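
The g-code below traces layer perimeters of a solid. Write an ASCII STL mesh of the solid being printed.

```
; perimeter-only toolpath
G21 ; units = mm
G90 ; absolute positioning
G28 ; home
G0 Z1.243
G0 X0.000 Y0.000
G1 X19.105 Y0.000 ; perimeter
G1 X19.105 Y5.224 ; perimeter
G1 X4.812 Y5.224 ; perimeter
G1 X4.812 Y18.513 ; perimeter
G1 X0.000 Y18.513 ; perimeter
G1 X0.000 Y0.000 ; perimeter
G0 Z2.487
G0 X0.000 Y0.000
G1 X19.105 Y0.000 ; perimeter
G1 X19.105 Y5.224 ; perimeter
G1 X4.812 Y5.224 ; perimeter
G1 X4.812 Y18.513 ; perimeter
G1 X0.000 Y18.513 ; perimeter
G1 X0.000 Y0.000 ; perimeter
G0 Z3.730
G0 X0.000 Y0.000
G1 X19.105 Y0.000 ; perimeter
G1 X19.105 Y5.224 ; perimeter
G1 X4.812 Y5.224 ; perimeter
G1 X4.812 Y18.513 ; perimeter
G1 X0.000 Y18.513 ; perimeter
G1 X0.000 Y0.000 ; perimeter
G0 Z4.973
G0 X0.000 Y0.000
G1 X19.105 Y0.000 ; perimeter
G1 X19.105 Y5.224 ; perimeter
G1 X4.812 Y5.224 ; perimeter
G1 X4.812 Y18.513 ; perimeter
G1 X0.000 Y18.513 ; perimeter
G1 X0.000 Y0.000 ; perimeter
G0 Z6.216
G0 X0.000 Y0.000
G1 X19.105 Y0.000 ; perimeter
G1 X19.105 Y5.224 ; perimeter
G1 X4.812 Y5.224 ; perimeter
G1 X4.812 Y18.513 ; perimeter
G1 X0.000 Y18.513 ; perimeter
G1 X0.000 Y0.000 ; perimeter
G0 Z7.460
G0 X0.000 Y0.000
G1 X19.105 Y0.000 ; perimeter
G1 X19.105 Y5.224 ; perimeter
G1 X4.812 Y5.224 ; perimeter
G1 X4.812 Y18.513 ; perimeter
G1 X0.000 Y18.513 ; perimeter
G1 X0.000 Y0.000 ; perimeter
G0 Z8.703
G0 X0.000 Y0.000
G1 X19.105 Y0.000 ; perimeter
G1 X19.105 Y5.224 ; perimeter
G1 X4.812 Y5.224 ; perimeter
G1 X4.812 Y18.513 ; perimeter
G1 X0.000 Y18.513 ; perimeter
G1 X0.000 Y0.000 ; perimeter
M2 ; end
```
solid part
  facet normal 0.0000 0.0000 -1.0000
    outer loop
      vertex 19.105 5.224 0.000
      vertex 19.105 0.000 0.000
      vertex 0.000 0.000 0.000
    endloop
  endfacet
  facet normal 0.0000 0.0000 -1.0000
    outer loop
      vertex 4.812 5.224 0.000
      vertex 19.105 5.224 0.000
      vertex 0.000 0.000 0.000
    endloop
  endfacet
  facet normal 0.0000 0.0000 -1.0000
    outer loop
      vertex 4.812 18.513 0.000
      vertex 4.812 5.224 0.000
      vertex 0.000 0.000 0.000
    endloop
  endfacet
  facet normal 0.0000 0.0000 -1.0000
    outer loop
      vertex 0.000 18.513 0.000
      vertex 4.812 18.513 0.000
      vertex 0.000 0.000 0.000
    endloop
  endfacet
  facet normal 0.0000 0.0000 1.0000
    outer loop
      vertex 0.000 0.000 8.703
      vertex 19.105 0.000 8.703
      vertex 19.105 5.224 8.703
    endloop
  endfacet
  facet normal 0.0000 0.0000 1.0000
    outer loop
      vertex 0.000 0.000 8.703
      vertex 19.105 5.224 8.703
      vertex 4.812 5.224 8.703
    endloop
  endfacet
  facet normal 0.0000 0.0000 1.0000
    outer loop
      vertex 0.000 0.000 8.703
      vertex 4.812 5.224 8.703
      vertex 4.812 18.513 8.703
    endloop
  endfacet
  facet normal 0.0000 0.0000 1.0000
    outer loop
      vertex 0.000 0.000 8.703
      vertex 4.812 18.513 8.703
      vertex 0.000 18.513 8.703
    endloop
  endfacet
  facet normal 0.0000 -1.0000 0.0000
    outer loop
      vertex 0.000 0.000 0.000
      vertex 19.105 0.000 0.000
      vertex 19.105 0.000 8.703
    endloop
  endfacet
  facet normal 0.0000 -1.0000 0.0000
    outer loop
      vertex 0.000 0.000 0.000
      vertex 19.105 0.000 8.703
      vertex 0.000 0.000 8.703
    endloop
  endfacet
  facet normal 1.0000 0.0000 0.0000
    outer loop
      vertex 19.105 0.000 0.000
      vertex 19.105 5.224 0.000
      vertex 19.105 5.224 8.703
    endloop
  endfacet
  facet normal 1.0000 0.0000 0.0000
    outer loop
      vertex 19.105 0.000 0.000
      vertex 19.105 5.224 8.703
      vertex 19.105 0.000 8.703
    endloop
  endfacet
  facet normal 0.0000 1.0000 0.0000
    outer loop
      vertex 19.105 5.224 0.000
      vertex 4.812 5.224 0.000
      vertex 4.812 5.224 8.703
    endloop
  endfacet
  facet normal 0.0000 1.0000 0.0000
    outer loop
      vertex 19.105 5.224 0.000
      vertex 4.812 5.224 8.703
      vertex 19.105 5.224 8.703
    endloop
  endfacet
  facet normal 1.0000 0.0000 0.0000
    outer loop
      vertex 4.812 5.224 0.000
      vertex 4.812 18.513 0.000
      vertex 4.812 18.513 8.703
    endloop
  endfacet
  facet normal 1.0000 0.0000 0.0000
    outer loop
      vertex 4.812 5.224 0.000
      vertex 4.812 18.513 8.703
      vertex 4.812 5.224 8.703
    endloop
  endfacet
  facet normal 0.0000 1.0000 0.0000
    outer loop
      vertex 4.812 18.513 0.000
      vertex 0.000 18.513 0.000
      vertex 0.000 18.513 8.703
    endloop
  endfacet
  facet normal 0.0000 1.0000 0.0000
    outer loop
      vertex 4.812 18.513 0.000
      vertex 0.000 18.513 8.703
      vertex 4.812 18.513 8.703
    endloop
  endfacet
  facet normal -1.0000 0.0000 0.0000
    outer loop
      vertex 0.000 18.513 0.000
      vertex 0.000 0.000 0.000
      vertex 0.000 0.000 8.703
    endloop
  endfacet
  facet normal -1.0000 0.0000 0.0000
    outer loop
      vertex 0.000 18.513 0.000
      vertex 0.000 0.000 8.703
      vertex 0.000 18.513 8.703
    endloop
  endfacet
endsolid part

The G0 Z moves step by Δz≈1.243 mm. Every layer's G1 loop is the same polygon, so the solid is a straight extrusion of it from z=0 to z≈8.7. Closing with flat bottom and top caps and triangulating gives 20 facets — an L-shaped prism: outer 19.1 × 18.5 mm, arm thicknesses ≈ 5.22 mm (horizontal) and 4.81 mm (vertical), extruded 8.7 mm in z.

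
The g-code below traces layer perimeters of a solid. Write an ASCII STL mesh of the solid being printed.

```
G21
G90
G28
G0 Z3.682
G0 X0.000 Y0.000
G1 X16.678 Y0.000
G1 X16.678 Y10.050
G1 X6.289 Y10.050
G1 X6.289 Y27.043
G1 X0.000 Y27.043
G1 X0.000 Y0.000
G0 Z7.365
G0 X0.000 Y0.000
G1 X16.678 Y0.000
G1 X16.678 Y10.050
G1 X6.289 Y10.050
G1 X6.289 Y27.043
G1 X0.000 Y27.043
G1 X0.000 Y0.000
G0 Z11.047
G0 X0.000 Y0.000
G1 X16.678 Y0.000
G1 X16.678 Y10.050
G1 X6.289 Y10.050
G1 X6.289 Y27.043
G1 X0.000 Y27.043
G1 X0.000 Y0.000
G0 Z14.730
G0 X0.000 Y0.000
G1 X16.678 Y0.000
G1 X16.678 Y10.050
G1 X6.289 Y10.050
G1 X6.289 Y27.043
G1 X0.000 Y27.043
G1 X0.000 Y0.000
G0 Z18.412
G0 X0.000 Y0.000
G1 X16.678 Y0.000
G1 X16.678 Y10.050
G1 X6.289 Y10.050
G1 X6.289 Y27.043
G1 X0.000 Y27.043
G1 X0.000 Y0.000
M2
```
solid part
  facet normal 0.0000 0.0000 -1.0000
    outer loop
      vertex 16.678 10.050 0.000
      vertex 16.678 0.000 0.000
      vertex 0.000 0.000 0.000
    endloop
  endfacet
  facet normal 0.0000 0.0000 -1.0000
    outer loop
      vertex 6.289 10.050 0.000
      vertex 16.678 10.050 0.000
      vertex 0.000 0.000 0.000
    endloop
  endfacet
  facet normal 0.0000 0.0000 -1.0000
    outer loop
      vertex 6.289 27.043 0.000
      vertex 6.289 10.050 0.000
      vertex 0.000 0.000 0.000
    endloop
  endfacet
  facet normal 0.0000 0.0000 -1.0000
    outer loop
      vertex 0.000 27.043 0.000
      vertex 6.289 27.043 0.000
      vertex 0.000 0.000 0.000
    endloop
  endfacet
  facet normal 0.0000 0.0000 1.0000
    outer loop
      vertex 0.000 0.000 18.412
      vertex 16.678 0.000 18.412
      vertex 16.678 10.050 18.412
    endloop
  endfacet
  facet normal 0.0000 0.0000 1.0000
    outer loop
      vertex 0.000 0.000 18.412
      vertex 16.678 10.050 18.412
      vertex 6.289 10.050 18.412
    endloop
  endfacet
  facet normal 0.0000 0.0000 1.0000
    outer loop
      vertex 0.000 0.000 18.412
      vertex 6.289 10.050 18.412
      vertex 6.289 27.043 18.412
    endloop
  endfacet
  facet normal 0.0000 0.0000 1.0000
    outer loop
      vertex 0.000 0.000 18.412
      vertex 6.289 27.043 18.412
      vertex 0.000 27.043 18.412
    endloop
  endfacet
  facet normal 0.0000 -1.0000 0.0000
    outer loop
      vertex 0.000 0.000 0.000
      vertex 16.678 0.000 0.000
      vertex 16.678 0.000 18.412
    endloop
  endfacet
  facet normal 0.0000 -1.0000 0.0000
    outer loop
      vertex 0.000 0.000 0.000
      vertex 16.678 0.000 18.412
      vertex 0.000 0.000 18.412
    endloop
  endfacet
  facet normal 1.0000 0.0000 0.0000
    outer loop
      vertex 16.678 0.000 0.000
      vertex 16.678 10.050 0.000
      vertex 16.678 10.050 18.412
    endloop
  endfacet
  facet normal 1.0000 0.0000 0.0000
    outer loop
      vertex 16.678 0.000 0.000
      vertex 16.678 10.050 18.412
      vertex 16.678 0.000 18.412
    endloop
  endfacet
  facet normal 0.0000 1.0000 0.0000
    outer loop
      vertex 16.678 10.050 0.000
      vertex 6.289 10.050 0.000
      vertex 6.289 10.050 18.412
    endloop
  endfacet
  facet normal 0.0000 1.0000 0.0000
    outer loop
      vertex 16.678 10.050 0.000
      vertex 6.289 10.050 18.412
      vertex 16.678 10.050 18.412
    endloop
  endfacet
  facet normal 1.0000 0.0000 0.0000
    outer loop
      vertex 6.289 10.050 0.000
      vertex 6.289 27.043 0.000
      vertex 6.289 27.043 18.412
    endloop
  endfacet
  facet normal 1.0000 0.0000 0.0000
    outer loop
      vertex 6.289 10.050 0.000
      vertex 6.289 27.043 18.412
      vertex 6.289 10.050 18.412
    endloop
  endfacet
  facet normal 0.0000 1.0000 0.0000
    outer loop
      vertex 6.289 27.043 0.000
      vertex 0.000 27.043 0.000
      vertex 0.000 27.043 18.412
    endloop
  endfacet
  facet normal 0.0000 1.0000 0.0000
    outer loop
      vertex 6.289 27.043 0.000
      vertex 0.000 27.043 18.412
      vertex 6.289 27.043 18.412
    endloop
  endfacet
  facet normal -1.0000 0.0000 0.0000
    outer loop
      vertex 0.000 27.043 0.000
      vertex 0.000 0.000 0.000
      vertex 0.000 0.000 18.412
    endloop
  endfacet
  facet normal -1.0000 0.0000 0.0000
    outer loop
      vertex 0.000 27.043 0.000
      vertex 0.000 0.000 18.412
      vertex 0.000 27.043 18.412
    endloop
  endfacet
endsolid part

The G0 Z moves step by Δz≈3.682 mm. Every layer's G1 loop is the same polygon, so the solid is a straight extrusion of it from z=0 to z≈18.4. Closing with flat bottom and top caps and triangulating gives 20 facets — an L-shaped prism: outer 16.7 × 27 mm, arm thicknesses ≈ 10.1 mm (horizontal) and 6.29 mm (vertical), extruded 18.4 mm in z.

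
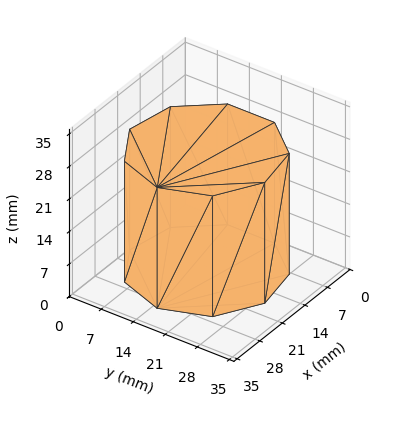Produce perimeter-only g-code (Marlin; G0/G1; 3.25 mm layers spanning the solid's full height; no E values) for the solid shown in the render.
Reading the render: the shape is a regular 9-sided prism (a cylinder approximated with 9 flat sides), circumscribed radius ≈ 15 mm, height ≈ 26 mm (dimensions read to the nearest mm from the axis ticks). For the g-code, the solid's height is divided into equal slices at the stated Δz and each level perimeter traced with G1 moves after a G0 lift.

; perimeter-only toolpath
G21 ; units = mm
G90 ; absolute positioning
G28 ; home
; layer 1
G0 Z3.25
G0 X30.00 Y15.00
G1 X26.49 Y24.64
G1 X17.60 Y29.77
G1 X7.50 Y27.99
G1 X0.90 Y20.13
G1 X0.90 Y9.87
G1 X7.50 Y2.01
G1 X17.60 Y0.23
G1 X26.49 Y5.36
G1 X30.00 Y15.00
; layer 2
G0 Z6.50
G0 X30.00 Y15.00
G1 X26.49 Y24.64
G1 X17.60 Y29.77
G1 X7.50 Y27.99
G1 X0.90 Y20.13
G1 X0.90 Y9.87
G1 X7.50 Y2.01
G1 X17.60 Y0.23
G1 X26.49 Y5.36
G1 X30.00 Y15.00
; layer 3
G0 Z9.75
G0 X30.00 Y15.00
G1 X26.49 Y24.64
G1 X17.60 Y29.77
G1 X7.50 Y27.99
G1 X0.90 Y20.13
G1 X0.90 Y9.87
G1 X7.50 Y2.01
G1 X17.60 Y0.23
G1 X26.49 Y5.36
G1 X30.00 Y15.00
; layer 4
G0 Z13.00
G0 X30.00 Y15.00
G1 X26.49 Y24.64
G1 X17.60 Y29.77
G1 X7.50 Y27.99
G1 X0.90 Y20.13
G1 X0.90 Y9.87
G1 X7.50 Y2.01
G1 X17.60 Y0.23
G1 X26.49 Y5.36
G1 X30.00 Y15.00
; layer 5
G0 Z16.25
G0 X30.00 Y15.00
G1 X26.49 Y24.64
G1 X17.60 Y29.77
G1 X7.50 Y27.99
G1 X0.90 Y20.13
G1 X0.90 Y9.87
G1 X7.50 Y2.01
G1 X17.60 Y0.23
G1 X26.49 Y5.36
G1 X30.00 Y15.00
; layer 6
G0 Z19.50
G0 X30.00 Y15.00
G1 X26.49 Y24.64
G1 X17.60 Y29.77
G1 X7.50 Y27.99
G1 X0.90 Y20.13
G1 X0.90 Y9.87
G1 X7.50 Y2.01
G1 X17.60 Y0.23
G1 X26.49 Y5.36
G1 X30.00 Y15.00
; layer 7
G0 Z22.75
G0 X30.00 Y15.00
G1 X26.49 Y24.64
G1 X17.60 Y29.77
G1 X7.50 Y27.99
G1 X0.90 Y20.13
G1 X0.90 Y9.87
G1 X7.50 Y2.01
G1 X17.60 Y0.23
G1 X26.49 Y5.36
G1 X30.00 Y15.00
; layer 8
G0 Z26.00
G0 X30.00 Y15.00
G1 X26.49 Y24.64
G1 X17.60 Y29.77
G1 X7.50 Y27.99
G1 X0.90 Y20.13
G1 X0.90 Y9.87
G1 X7.50 Y2.01
G1 X17.60 Y0.23
G1 X26.49 Y5.36
G1 X30.00 Y15.00
M2 ; end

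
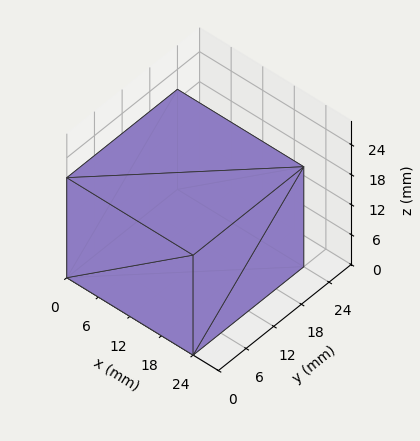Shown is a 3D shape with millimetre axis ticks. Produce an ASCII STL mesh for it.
Reading the render: the shape is a rectangular box, roughly 24 × 24 mm footprint and 20 mm tall (dimensions read to the nearest mm from the axis ticks). For the STL, each face is triangulated and given an outward normal.

solid part
  facet normal 0.0000 0.0000 -1.0000
    outer loop
      vertex 24.0 24.0 0.0
      vertex 24.0 0.0 0.0
      vertex 0.0 0.0 0.0
    endloop
  endfacet
  facet normal 0.0000 0.0000 -1.0000
    outer loop
      vertex 0.0 24.0 0.0
      vertex 24.0 24.0 0.0
      vertex 0.0 0.0 0.0
    endloop
  endfacet
  facet normal 0.0000 0.0000 1.0000
    outer loop
      vertex 0.0 0.0 20.0
      vertex 24.0 0.0 20.0
      vertex 24.0 24.0 20.0
    endloop
  endfacet
  facet normal 0.0000 0.0000 1.0000
    outer loop
      vertex 0.0 0.0 20.0
      vertex 24.0 24.0 20.0
      vertex 0.0 24.0 20.0
    endloop
  endfacet
  facet normal 0.0000 -1.0000 0.0000
    outer loop
      vertex 0.0 0.0 0.0
      vertex 24.0 0.0 0.0
      vertex 24.0 0.0 20.0
    endloop
  endfacet
  facet normal 0.0000 -1.0000 0.0000
    outer loop
      vertex 0.0 0.0 0.0
      vertex 24.0 0.0 20.0
      vertex 0.0 0.0 20.0
    endloop
  endfacet
  facet normal 0.0000 1.0000 0.0000
    outer loop
      vertex 24.0 24.0 20.0
      vertex 24.0 24.0 0.0
      vertex 0.0 24.0 0.0
    endloop
  endfacet
  facet normal 0.0000 1.0000 0.0000
    outer loop
      vertex 0.0 24.0 20.0
      vertex 24.0 24.0 20.0
      vertex 0.0 24.0 0.0
    endloop
  endfacet
  facet normal -1.0000 0.0000 0.0000
    outer loop
      vertex 0.0 24.0 20.0
      vertex 0.0 24.0 0.0
      vertex 0.0 0.0 0.0
    endloop
  endfacet
  facet normal -1.0000 0.0000 0.0000
    outer loop
      vertex 0.0 0.0 20.0
      vertex 0.0 24.0 20.0
      vertex 0.0 0.0 0.0
    endloop
  endfacet
  facet normal 1.0000 0.0000 0.0000
    outer loop
      vertex 24.0 0.0 0.0
      vertex 24.0 24.0 0.0
      vertex 24.0 24.0 20.0
    endloop
  endfacet
  facet normal 1.0000 0.0000 0.0000
    outer loop
      vertex 24.0 0.0 0.0
      vertex 24.0 24.0 20.0
      vertex 24.0 0.0 20.0
    endloop
  endfacet
endsolid part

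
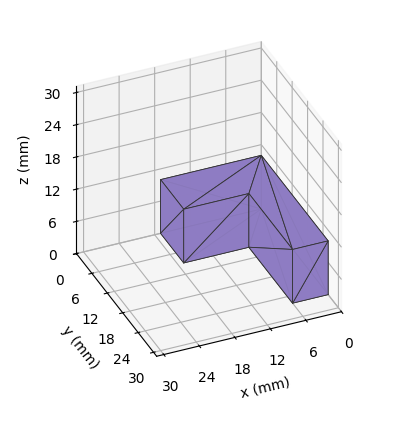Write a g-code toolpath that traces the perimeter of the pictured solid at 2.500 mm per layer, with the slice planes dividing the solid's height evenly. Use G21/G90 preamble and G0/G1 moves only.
Reading the render: the shape is an L-shaped prism: outer 17 × 26 mm, arm thicknesses ≈ 9 mm (horizontal) and 6 mm (vertical), extruded 10 mm in z (dimensions read to the nearest mm from the axis ticks). For the g-code, the solid's height is divided into equal slices at the stated Δz and each level perimeter traced with G1 moves after a G0 lift.

; perimeter-only toolpath
G21 ; units = mm
G90 ; absolute positioning
G28 ; home
; layer 1
G0 Z2.500
G0 X0.000 Y0.000
G1 X17.000 Y0.000
G1 X17.000 Y9.000
G1 X6.000 Y9.000
G1 X6.000 Y26.000
G1 X0.000 Y26.000
G1 X0.000 Y0.000
; layer 2
G0 Z5.000
G0 X0.000 Y0.000
G1 X17.000 Y0.000
G1 X17.000 Y9.000
G1 X6.000 Y9.000
G1 X6.000 Y26.000
G1 X0.000 Y26.000
G1 X0.000 Y0.000
; layer 3
G0 Z7.500
G0 X0.000 Y0.000
G1 X17.000 Y0.000
G1 X17.000 Y9.000
G1 X6.000 Y9.000
G1 X6.000 Y26.000
G1 X0.000 Y26.000
G1 X0.000 Y0.000
; layer 4
G0 Z10.000
G0 X0.000 Y0.000
G1 X17.000 Y0.000
G1 X17.000 Y9.000
G1 X6.000 Y9.000
G1 X6.000 Y26.000
G1 X0.000 Y26.000
G1 X0.000 Y0.000
M2 ; end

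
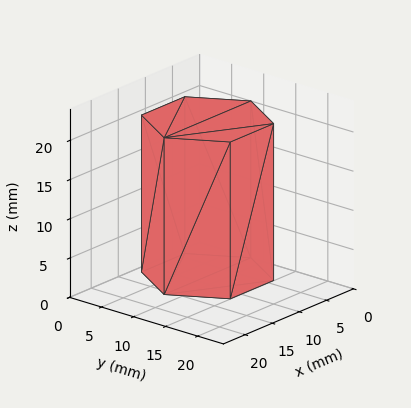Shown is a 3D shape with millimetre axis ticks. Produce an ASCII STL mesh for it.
Reading the render: the shape is a regular 6-sided prism (a cylinder approximated with 6 flat sides), circumscribed radius ≈ 8 mm, height ≈ 20 mm (dimensions read to the nearest mm from the axis ticks). For the STL, each face is triangulated and given an outward normal.

solid part
  facet normal 0.0000 0.0000 -1.0000
    outer loop
      vertex 4.000 14.928 0.000
      vertex 12.000 14.928 0.000
      vertex 16.000 8.000 0.000
    endloop
  endfacet
  facet normal 0.0000 0.0000 -1.0000
    outer loop
      vertex 0.000 8.000 0.000
      vertex 4.000 14.928 0.000
      vertex 16.000 8.000 0.000
    endloop
  endfacet
  facet normal 0.0000 0.0000 -1.0000
    outer loop
      vertex 4.000 1.072 0.000
      vertex 0.000 8.000 0.000
      vertex 16.000 8.000 0.000
    endloop
  endfacet
  facet normal 0.0000 0.0000 -1.0000
    outer loop
      vertex 12.000 1.072 0.000
      vertex 4.000 1.072 0.000
      vertex 16.000 8.000 0.000
    endloop
  endfacet
  facet normal 0.0000 0.0000 1.0000
    outer loop
      vertex 16.000 8.000 20.000
      vertex 12.000 14.928 20.000
      vertex 4.000 14.928 20.000
    endloop
  endfacet
  facet normal 0.0000 0.0000 1.0000
    outer loop
      vertex 16.000 8.000 20.000
      vertex 4.000 14.928 20.000
      vertex 0.000 8.000 20.000
    endloop
  endfacet
  facet normal 0.0000 0.0000 1.0000
    outer loop
      vertex 16.000 8.000 20.000
      vertex 0.000 8.000 20.000
      vertex 4.000 1.072 20.000
    endloop
  endfacet
  facet normal 0.0000 0.0000 1.0000
    outer loop
      vertex 16.000 8.000 20.000
      vertex 4.000 1.072 20.000
      vertex 12.000 1.072 20.000
    endloop
  endfacet
  facet normal 0.8660 0.5000 0.0000
    outer loop
      vertex 16.000 8.000 0.000
      vertex 12.000 14.928 0.000
      vertex 12.000 14.928 20.000
    endloop
  endfacet
  facet normal 0.8660 0.5000 0.0000
    outer loop
      vertex 16.000 8.000 0.000
      vertex 12.000 14.928 20.000
      vertex 16.000 8.000 20.000
    endloop
  endfacet
  facet normal 0.0000 1.0000 0.0000
    outer loop
      vertex 12.000 14.928 0.000
      vertex 4.000 14.928 0.000
      vertex 4.000 14.928 20.000
    endloop
  endfacet
  facet normal 0.0000 1.0000 0.0000
    outer loop
      vertex 12.000 14.928 0.000
      vertex 4.000 14.928 20.000
      vertex 12.000 14.928 20.000
    endloop
  endfacet
  facet normal -0.8660 0.5000 0.0000
    outer loop
      vertex 4.000 14.928 0.000
      vertex 0.000 8.000 0.000
      vertex 0.000 8.000 20.000
    endloop
  endfacet
  facet normal -0.8660 0.5000 0.0000
    outer loop
      vertex 4.000 14.928 0.000
      vertex 0.000 8.000 20.000
      vertex 4.000 14.928 20.000
    endloop
  endfacet
  facet normal -0.8660 -0.5000 0.0000
    outer loop
      vertex 0.000 8.000 0.000
      vertex 4.000 1.072 0.000
      vertex 4.000 1.072 20.000
    endloop
  endfacet
  facet normal -0.8660 -0.5000 0.0000
    outer loop
      vertex 0.000 8.000 0.000
      vertex 4.000 1.072 20.000
      vertex 0.000 8.000 20.000
    endloop
  endfacet
  facet normal 0.0000 -1.0000 0.0000
    outer loop
      vertex 4.000 1.072 0.000
      vertex 12.000 1.072 0.000
      vertex 12.000 1.072 20.000
    endloop
  endfacet
  facet normal 0.0000 -1.0000 0.0000
    outer loop
      vertex 4.000 1.072 0.000
      vertex 12.000 1.072 20.000
      vertex 4.000 1.072 20.000
    endloop
  endfacet
  facet normal 0.8660 -0.5000 0.0000
    outer loop
      vertex 12.000 1.072 0.000
      vertex 16.000 8.000 0.000
      vertex 16.000 8.000 20.000
    endloop
  endfacet
  facet normal 0.8660 -0.5000 0.0000
    outer loop
      vertex 12.000 1.072 0.000
      vertex 16.000 8.000 20.000
      vertex 12.000 1.072 20.000
    endloop
  endfacet
endsolid part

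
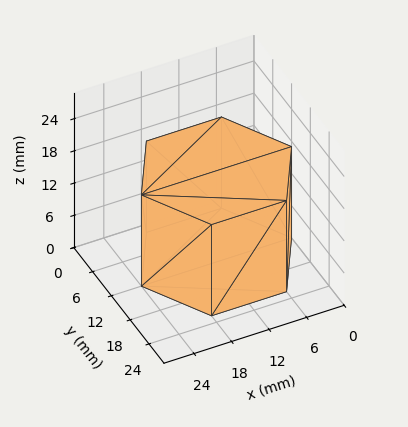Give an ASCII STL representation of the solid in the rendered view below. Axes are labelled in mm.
Reading the render: the shape is a regular 6-sided prism (a cylinder approximated with 6 flat sides), circumscribed radius ≈ 12 mm, height ≈ 17 mm (dimensions read to the nearest mm from the axis ticks). For the STL, each face is triangulated and given an outward normal.

solid part
  facet normal 0.0000 0.0000 -1.0000
    outer loop
      vertex 6.000 22.392 0.000
      vertex 18.000 22.392 0.000
      vertex 24.000 12.000 0.000
    endloop
  endfacet
  facet normal 0.0000 0.0000 -1.0000
    outer loop
      vertex 0.000 12.000 0.000
      vertex 6.000 22.392 0.000
      vertex 24.000 12.000 0.000
    endloop
  endfacet
  facet normal 0.0000 0.0000 -1.0000
    outer loop
      vertex 6.000 1.608 0.000
      vertex 0.000 12.000 0.000
      vertex 24.000 12.000 0.000
    endloop
  endfacet
  facet normal 0.0000 0.0000 -1.0000
    outer loop
      vertex 18.000 1.608 0.000
      vertex 6.000 1.608 0.000
      vertex 24.000 12.000 0.000
    endloop
  endfacet
  facet normal 0.0000 0.0000 1.0000
    outer loop
      vertex 24.000 12.000 17.000
      vertex 18.000 22.392 17.000
      vertex 6.000 22.392 17.000
    endloop
  endfacet
  facet normal 0.0000 0.0000 1.0000
    outer loop
      vertex 24.000 12.000 17.000
      vertex 6.000 22.392 17.000
      vertex 0.000 12.000 17.000
    endloop
  endfacet
  facet normal 0.0000 0.0000 1.0000
    outer loop
      vertex 24.000 12.000 17.000
      vertex 0.000 12.000 17.000
      vertex 6.000 1.608 17.000
    endloop
  endfacet
  facet normal 0.0000 0.0000 1.0000
    outer loop
      vertex 24.000 12.000 17.000
      vertex 6.000 1.608 17.000
      vertex 18.000 1.608 17.000
    endloop
  endfacet
  facet normal 0.8660 0.5000 0.0000
    outer loop
      vertex 24.000 12.000 0.000
      vertex 18.000 22.392 0.000
      vertex 18.000 22.392 17.000
    endloop
  endfacet
  facet normal 0.8660 0.5000 0.0000
    outer loop
      vertex 24.000 12.000 0.000
      vertex 18.000 22.392 17.000
      vertex 24.000 12.000 17.000
    endloop
  endfacet
  facet normal 0.0000 1.0000 0.0000
    outer loop
      vertex 18.000 22.392 0.000
      vertex 6.000 22.392 0.000
      vertex 6.000 22.392 17.000
    endloop
  endfacet
  facet normal 0.0000 1.0000 0.0000
    outer loop
      vertex 18.000 22.392 0.000
      vertex 6.000 22.392 17.000
      vertex 18.000 22.392 17.000
    endloop
  endfacet
  facet normal -0.8660 0.5000 0.0000
    outer loop
      vertex 6.000 22.392 0.000
      vertex 0.000 12.000 0.000
      vertex 0.000 12.000 17.000
    endloop
  endfacet
  facet normal -0.8660 0.5000 0.0000
    outer loop
      vertex 6.000 22.392 0.000
      vertex 0.000 12.000 17.000
      vertex 6.000 22.392 17.000
    endloop
  endfacet
  facet normal -0.8660 -0.5000 0.0000
    outer loop
      vertex 0.000 12.000 0.000
      vertex 6.000 1.608 0.000
      vertex 6.000 1.608 17.000
    endloop
  endfacet
  facet normal -0.8660 -0.5000 0.0000
    outer loop
      vertex 0.000 12.000 0.000
      vertex 6.000 1.608 17.000
      vertex 0.000 12.000 17.000
    endloop
  endfacet
  facet normal 0.0000 -1.0000 0.0000
    outer loop
      vertex 6.000 1.608 0.000
      vertex 18.000 1.608 0.000
      vertex 18.000 1.608 17.000
    endloop
  endfacet
  facet normal 0.0000 -1.0000 0.0000
    outer loop
      vertex 6.000 1.608 0.000
      vertex 18.000 1.608 17.000
      vertex 6.000 1.608 17.000
    endloop
  endfacet
  facet normal 0.8660 -0.5000 0.0000
    outer loop
      vertex 18.000 1.608 0.000
      vertex 24.000 12.000 0.000
      vertex 24.000 12.000 17.000
    endloop
  endfacet
  facet normal 0.8660 -0.5000 0.0000
    outer loop
      vertex 18.000 1.608 0.000
      vertex 24.000 12.000 17.000
      vertex 18.000 1.608 17.000
    endloop
  endfacet
endsolid part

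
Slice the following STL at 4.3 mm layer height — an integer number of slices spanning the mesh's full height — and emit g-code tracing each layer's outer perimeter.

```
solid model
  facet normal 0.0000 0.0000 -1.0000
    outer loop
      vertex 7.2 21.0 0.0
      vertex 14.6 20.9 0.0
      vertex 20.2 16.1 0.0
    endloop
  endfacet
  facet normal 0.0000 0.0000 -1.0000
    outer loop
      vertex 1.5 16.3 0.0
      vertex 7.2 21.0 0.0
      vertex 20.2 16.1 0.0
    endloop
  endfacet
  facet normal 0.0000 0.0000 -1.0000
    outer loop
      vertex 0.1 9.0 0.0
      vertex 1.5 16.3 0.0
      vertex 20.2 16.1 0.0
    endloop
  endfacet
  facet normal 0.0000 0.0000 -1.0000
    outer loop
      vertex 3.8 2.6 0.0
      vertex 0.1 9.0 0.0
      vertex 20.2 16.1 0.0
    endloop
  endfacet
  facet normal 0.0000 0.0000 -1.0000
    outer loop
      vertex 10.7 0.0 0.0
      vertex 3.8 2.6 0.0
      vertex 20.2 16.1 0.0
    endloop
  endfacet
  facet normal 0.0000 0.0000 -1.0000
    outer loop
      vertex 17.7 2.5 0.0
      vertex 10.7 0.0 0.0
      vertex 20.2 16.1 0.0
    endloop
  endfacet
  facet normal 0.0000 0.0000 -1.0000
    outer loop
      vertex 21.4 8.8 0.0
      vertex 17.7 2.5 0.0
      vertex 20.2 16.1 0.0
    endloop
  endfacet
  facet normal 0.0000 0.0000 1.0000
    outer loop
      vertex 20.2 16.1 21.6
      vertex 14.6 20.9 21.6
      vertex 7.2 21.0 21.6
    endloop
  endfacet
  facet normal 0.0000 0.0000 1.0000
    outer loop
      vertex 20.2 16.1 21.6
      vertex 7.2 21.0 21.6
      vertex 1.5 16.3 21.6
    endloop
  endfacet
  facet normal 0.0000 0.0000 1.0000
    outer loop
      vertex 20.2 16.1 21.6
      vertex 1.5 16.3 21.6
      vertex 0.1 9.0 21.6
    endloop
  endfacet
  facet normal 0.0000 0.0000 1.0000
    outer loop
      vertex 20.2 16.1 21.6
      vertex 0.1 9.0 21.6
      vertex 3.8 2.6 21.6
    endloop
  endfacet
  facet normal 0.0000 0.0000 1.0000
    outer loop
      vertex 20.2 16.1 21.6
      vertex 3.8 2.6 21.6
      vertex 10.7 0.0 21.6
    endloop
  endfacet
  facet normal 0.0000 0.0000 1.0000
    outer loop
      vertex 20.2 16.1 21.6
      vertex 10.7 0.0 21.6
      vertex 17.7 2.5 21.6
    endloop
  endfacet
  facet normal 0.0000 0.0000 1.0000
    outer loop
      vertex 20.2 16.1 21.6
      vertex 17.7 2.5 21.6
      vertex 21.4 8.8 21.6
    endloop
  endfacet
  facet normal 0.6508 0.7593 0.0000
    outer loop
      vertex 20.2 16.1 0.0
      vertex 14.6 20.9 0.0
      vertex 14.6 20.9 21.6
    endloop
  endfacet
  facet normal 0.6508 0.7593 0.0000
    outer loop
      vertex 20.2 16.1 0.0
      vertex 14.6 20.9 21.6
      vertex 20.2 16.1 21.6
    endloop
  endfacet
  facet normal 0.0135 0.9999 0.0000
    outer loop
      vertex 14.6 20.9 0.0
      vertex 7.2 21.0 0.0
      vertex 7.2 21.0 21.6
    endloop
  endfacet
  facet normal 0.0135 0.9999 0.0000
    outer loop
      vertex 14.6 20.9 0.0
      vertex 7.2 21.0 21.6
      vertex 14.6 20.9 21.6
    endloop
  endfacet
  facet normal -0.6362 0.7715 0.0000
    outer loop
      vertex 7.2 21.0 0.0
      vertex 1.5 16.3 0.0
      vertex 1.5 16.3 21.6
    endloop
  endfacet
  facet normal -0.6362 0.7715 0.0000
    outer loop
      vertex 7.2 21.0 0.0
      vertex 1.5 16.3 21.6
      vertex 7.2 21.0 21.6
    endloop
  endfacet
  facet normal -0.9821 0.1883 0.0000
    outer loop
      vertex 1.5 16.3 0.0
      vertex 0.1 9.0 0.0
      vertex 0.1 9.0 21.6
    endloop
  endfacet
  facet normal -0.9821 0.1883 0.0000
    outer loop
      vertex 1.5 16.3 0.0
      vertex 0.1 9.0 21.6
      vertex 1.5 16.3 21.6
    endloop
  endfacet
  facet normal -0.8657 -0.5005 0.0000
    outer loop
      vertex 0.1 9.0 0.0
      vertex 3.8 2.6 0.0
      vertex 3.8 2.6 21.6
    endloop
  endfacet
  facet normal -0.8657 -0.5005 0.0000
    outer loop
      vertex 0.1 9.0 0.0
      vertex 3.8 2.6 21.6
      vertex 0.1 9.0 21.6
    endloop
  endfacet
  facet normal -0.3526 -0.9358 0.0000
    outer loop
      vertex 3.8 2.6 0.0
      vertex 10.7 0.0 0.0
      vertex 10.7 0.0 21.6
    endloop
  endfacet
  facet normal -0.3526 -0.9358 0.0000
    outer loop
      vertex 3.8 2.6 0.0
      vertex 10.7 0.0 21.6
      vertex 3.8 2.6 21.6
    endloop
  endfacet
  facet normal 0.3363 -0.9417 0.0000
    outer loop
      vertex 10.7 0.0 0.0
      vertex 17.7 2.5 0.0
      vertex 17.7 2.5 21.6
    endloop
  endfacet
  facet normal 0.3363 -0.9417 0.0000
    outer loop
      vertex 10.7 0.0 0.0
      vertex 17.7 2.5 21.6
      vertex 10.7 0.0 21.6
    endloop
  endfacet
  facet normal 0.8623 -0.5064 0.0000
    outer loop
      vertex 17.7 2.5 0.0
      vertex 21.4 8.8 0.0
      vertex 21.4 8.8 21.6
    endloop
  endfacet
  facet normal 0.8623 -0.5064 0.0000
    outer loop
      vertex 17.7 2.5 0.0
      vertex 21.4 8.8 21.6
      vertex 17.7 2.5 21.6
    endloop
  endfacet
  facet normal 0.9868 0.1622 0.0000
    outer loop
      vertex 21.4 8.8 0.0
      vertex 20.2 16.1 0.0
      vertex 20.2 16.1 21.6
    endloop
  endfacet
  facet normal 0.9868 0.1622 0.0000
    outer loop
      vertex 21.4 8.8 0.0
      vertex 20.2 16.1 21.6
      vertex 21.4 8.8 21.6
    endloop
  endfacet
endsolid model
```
; perimeter-only toolpath
G21 ; units = mm
G90 ; absolute positioning
G28 ; home
; layer 1
G0 Z4.3
G0 X20.2 Y16.1
G1 X14.6 Y20.9
G1 X7.2 Y21.0
G1 X1.5 Y16.3
G1 X0.1 Y9.0
G1 X3.8 Y2.6
G1 X10.7 Y0.0
G1 X17.7 Y2.5
G1 X21.4 Y8.8
G1 X20.2 Y16.1
; layer 2
G0 Z8.6
G0 X20.2 Y16.1
G1 X14.6 Y20.9
G1 X7.2 Y21.0
G1 X1.5 Y16.3
G1 X0.1 Y9.0
G1 X3.8 Y2.6
G1 X10.7 Y0.0
G1 X17.7 Y2.5
G1 X21.4 Y8.8
G1 X20.2 Y16.1
; layer 3
G0 Z13.0
G0 X20.2 Y16.1
G1 X14.6 Y20.9
G1 X7.2 Y21.0
G1 X1.5 Y16.3
G1 X0.1 Y9.0
G1 X3.8 Y2.6
G1 X10.7 Y0.0
G1 X17.7 Y2.5
G1 X21.4 Y8.8
G1 X20.2 Y16.1
; layer 4
G0 Z17.3
G0 X20.2 Y16.1
G1 X14.6 Y20.9
G1 X7.2 Y21.0
G1 X1.5 Y16.3
G1 X0.1 Y9.0
G1 X3.8 Y2.6
G1 X10.7 Y0.0
G1 X17.7 Y2.5
G1 X21.4 Y8.8
G1 X20.2 Y16.1
; layer 5
G0 Z21.6
G0 X20.2 Y16.1
G1 X14.6 Y20.9
G1 X7.2 Y21.0
G1 X1.5 Y16.3
G1 X0.1 Y9.0
G1 X3.8 Y2.6
G1 X10.7 Y0.0
G1 X17.7 Y2.5
G1 X21.4 Y8.8
G1 X20.2 Y16.1
M2 ; end

The solid is a regular 9-sided prism (a cylinder approximated with 9 flat sides), circumscribed radius ≈ 10.8 mm, height ≈ 21.6 mm. Slicing at Δz = 4.3 mm — 5 equal slices spanning the solid's height, so layer i sits at z = i·h/5 — gives 5 non-empty perimeters. Each is a 9-segment closed polygon; G0 lifts to the layer z and rapids to the start vertex, then G1 traces the edges.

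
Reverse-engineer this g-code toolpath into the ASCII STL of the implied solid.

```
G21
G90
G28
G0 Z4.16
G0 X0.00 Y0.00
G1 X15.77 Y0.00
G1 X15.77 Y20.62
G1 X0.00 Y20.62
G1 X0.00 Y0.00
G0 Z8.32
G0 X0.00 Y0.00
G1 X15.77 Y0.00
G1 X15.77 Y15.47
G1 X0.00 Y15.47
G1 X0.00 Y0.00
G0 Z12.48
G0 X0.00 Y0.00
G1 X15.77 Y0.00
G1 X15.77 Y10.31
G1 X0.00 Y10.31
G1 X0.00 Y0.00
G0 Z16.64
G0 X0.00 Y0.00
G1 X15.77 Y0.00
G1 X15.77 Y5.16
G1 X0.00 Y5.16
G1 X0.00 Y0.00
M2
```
solid part
  facet normal 0.0000 0.0000 -1.0000
    outer loop
      vertex 15.77 25.78 0.00
      vertex 15.77 0.00 0.00
      vertex 0.00 0.00 0.00
    endloop
  endfacet
  facet normal 0.0000 0.0000 -1.0000
    outer loop
      vertex 0.00 25.78 0.00
      vertex 15.77 25.78 0.00
      vertex 0.00 0.00 0.00
    endloop
  endfacet
  facet normal 0.0000 -1.0000 0.0000
    outer loop
      vertex 0.00 0.00 0.00
      vertex 15.77 0.00 0.00
      vertex 15.77 0.00 20.80
    endloop
  endfacet
  facet normal 0.0000 -1.0000 0.0000
    outer loop
      vertex 0.00 0.00 0.00
      vertex 15.77 0.00 20.80
      vertex 0.00 0.00 20.80
    endloop
  endfacet
  facet normal 0.0000 0.6279 0.7783
    outer loop
      vertex 0.00 0.00 20.80
      vertex 15.77 0.00 20.80
      vertex 15.77 25.78 0.00
    endloop
  endfacet
  facet normal 0.0000 0.6279 0.7783
    outer loop
      vertex 0.00 0.00 20.80
      vertex 15.77 25.78 0.00
      vertex 0.00 25.78 0.00
    endloop
  endfacet
  facet normal -1.0000 0.0000 0.0000
    outer loop
      vertex 0.00 0.00 20.80
      vertex 0.00 25.78 0.00
      vertex 0.00 0.00 0.00
    endloop
  endfacet
  facet normal 1.0000 0.0000 0.0000
    outer loop
      vertex 15.77 0.00 0.00
      vertex 15.77 25.78 0.00
      vertex 15.77 0.00 20.80
    endloop
  endfacet
endsolid part

The G0 Z moves step by Δz≈4.16 mm. The G1 loops shrink linearly with z, so the solid tapers from its base footprint up to z≈20.8. Closing with a flat bottom cap and the tapered top and triangulating gives 8 facets — a wedge (ramp): 15.8 × 25.8 mm base, rising to 20.8 mm along the y=0 edge and sloping linearly to z=0 at y=25.8.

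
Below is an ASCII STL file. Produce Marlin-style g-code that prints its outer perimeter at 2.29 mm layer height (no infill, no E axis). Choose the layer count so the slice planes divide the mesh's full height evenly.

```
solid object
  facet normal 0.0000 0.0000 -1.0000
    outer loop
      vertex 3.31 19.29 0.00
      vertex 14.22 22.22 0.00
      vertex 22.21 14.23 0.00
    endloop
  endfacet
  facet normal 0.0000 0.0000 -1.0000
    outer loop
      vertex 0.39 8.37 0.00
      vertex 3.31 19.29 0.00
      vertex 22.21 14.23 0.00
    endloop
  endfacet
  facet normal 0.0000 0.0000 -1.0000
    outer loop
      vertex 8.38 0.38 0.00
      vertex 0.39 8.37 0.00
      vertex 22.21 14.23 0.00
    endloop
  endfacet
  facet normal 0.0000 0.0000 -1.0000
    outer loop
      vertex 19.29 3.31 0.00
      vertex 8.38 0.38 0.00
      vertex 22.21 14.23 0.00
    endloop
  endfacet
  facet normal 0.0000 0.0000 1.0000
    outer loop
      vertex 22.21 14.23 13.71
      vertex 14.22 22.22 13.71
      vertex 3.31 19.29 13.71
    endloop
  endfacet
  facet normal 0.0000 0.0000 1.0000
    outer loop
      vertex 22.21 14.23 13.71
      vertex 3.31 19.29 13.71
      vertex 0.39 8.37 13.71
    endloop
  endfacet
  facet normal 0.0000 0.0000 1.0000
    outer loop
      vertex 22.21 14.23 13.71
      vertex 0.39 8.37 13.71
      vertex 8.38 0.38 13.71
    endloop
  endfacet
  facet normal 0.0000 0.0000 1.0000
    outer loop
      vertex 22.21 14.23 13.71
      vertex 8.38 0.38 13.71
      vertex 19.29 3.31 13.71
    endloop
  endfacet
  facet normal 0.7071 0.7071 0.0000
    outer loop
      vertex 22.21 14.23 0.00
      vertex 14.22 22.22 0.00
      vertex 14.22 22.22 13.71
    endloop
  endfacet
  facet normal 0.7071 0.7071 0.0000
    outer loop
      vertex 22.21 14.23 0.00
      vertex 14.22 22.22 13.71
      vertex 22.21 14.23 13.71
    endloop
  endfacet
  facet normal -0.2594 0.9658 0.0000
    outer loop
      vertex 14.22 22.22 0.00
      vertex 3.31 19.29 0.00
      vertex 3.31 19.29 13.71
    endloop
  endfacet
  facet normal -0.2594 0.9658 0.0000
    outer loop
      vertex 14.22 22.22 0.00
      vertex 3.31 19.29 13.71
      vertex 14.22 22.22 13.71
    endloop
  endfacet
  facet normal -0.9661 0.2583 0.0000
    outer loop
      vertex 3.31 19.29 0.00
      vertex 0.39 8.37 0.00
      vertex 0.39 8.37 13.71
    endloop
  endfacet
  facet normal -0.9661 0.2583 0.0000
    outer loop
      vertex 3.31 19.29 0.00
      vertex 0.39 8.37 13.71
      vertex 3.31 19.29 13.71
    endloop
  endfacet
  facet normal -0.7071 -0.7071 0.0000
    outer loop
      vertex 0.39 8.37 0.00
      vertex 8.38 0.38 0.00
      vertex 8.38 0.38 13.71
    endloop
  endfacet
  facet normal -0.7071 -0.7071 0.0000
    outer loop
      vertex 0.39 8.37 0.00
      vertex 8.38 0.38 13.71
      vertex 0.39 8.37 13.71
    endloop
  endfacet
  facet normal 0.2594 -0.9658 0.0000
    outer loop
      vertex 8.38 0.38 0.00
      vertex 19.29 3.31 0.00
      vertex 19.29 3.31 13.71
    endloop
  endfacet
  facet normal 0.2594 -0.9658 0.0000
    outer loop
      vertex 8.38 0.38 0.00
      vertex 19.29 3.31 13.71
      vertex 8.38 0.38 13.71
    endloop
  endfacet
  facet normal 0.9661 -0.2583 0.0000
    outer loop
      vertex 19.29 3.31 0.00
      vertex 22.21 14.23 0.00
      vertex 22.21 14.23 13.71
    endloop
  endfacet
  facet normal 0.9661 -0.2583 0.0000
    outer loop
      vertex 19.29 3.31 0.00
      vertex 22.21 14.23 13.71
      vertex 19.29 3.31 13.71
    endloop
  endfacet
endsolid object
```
; perimeter-only toolpath
G21 ; units = mm
G90 ; absolute positioning
G28 ; home
; layer 1
G0 Z2.29
G0 X22.21 Y14.23
G1 X14.22 Y22.22
G1 X3.31 Y19.29
G1 X0.39 Y8.37
G1 X8.38 Y0.38
G1 X19.29 Y3.31
G1 X22.21 Y14.23
; layer 2
G0 Z4.57
G0 X22.21 Y14.23
G1 X14.22 Y22.22
G1 X3.31 Y19.29
G1 X0.39 Y8.37
G1 X8.38 Y0.38
G1 X19.29 Y3.31
G1 X22.21 Y14.23
; layer 3
G0 Z6.86
G0 X22.21 Y14.23
G1 X14.22 Y22.22
G1 X3.31 Y19.29
G1 X0.39 Y8.37
G1 X8.38 Y0.38
G1 X19.29 Y3.31
G1 X22.21 Y14.23
; layer 4
G0 Z9.14
G0 X22.21 Y14.23
G1 X14.22 Y22.22
G1 X3.31 Y19.29
G1 X0.39 Y8.37
G1 X8.38 Y0.38
G1 X19.29 Y3.31
G1 X22.21 Y14.23
; layer 5
G0 Z11.43
G0 X22.21 Y14.23
G1 X14.22 Y22.22
G1 X3.31 Y19.29
G1 X0.39 Y8.37
G1 X8.38 Y0.38
G1 X19.29 Y3.31
G1 X22.21 Y14.23
; layer 6
G0 Z13.71
G0 X22.21 Y14.23
G1 X14.22 Y22.22
G1 X3.31 Y19.29
G1 X0.39 Y8.37
G1 X8.38 Y0.38
G1 X19.29 Y3.31
G1 X22.21 Y14.23
M2 ; end

The solid is a regular 6-sided prism (a cylinder approximated with 6 flat sides), circumscribed radius ≈ 11.3 mm, height ≈ 13.7 mm. Slicing at Δz = 2.29 mm — 6 equal slices spanning the solid's height, so layer i sits at z = i·h/6 — gives 6 non-empty perimeters. Each is a 6-segment closed polygon; G0 lifts to the layer z and rapids to the start vertex, then G1 traces the edges.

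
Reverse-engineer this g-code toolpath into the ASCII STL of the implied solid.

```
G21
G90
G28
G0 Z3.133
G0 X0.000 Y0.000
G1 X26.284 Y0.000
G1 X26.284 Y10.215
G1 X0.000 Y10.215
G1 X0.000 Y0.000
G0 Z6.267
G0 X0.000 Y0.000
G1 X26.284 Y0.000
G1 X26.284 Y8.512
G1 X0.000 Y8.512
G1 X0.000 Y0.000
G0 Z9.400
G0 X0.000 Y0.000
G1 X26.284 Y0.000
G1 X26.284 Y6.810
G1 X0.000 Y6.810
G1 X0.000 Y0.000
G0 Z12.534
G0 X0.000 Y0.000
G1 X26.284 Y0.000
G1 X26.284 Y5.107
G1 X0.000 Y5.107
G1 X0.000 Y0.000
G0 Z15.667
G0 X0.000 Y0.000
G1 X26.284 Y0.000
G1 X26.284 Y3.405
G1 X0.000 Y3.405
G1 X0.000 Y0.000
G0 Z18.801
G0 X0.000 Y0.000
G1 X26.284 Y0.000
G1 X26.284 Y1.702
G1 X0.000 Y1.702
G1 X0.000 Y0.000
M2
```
solid part
  facet normal 0.0000 0.0000 -1.0000
    outer loop
      vertex 26.284 11.917 0.000
      vertex 26.284 0.000 0.000
      vertex 0.000 0.000 0.000
    endloop
  endfacet
  facet normal 0.0000 0.0000 -1.0000
    outer loop
      vertex 0.000 11.917 0.000
      vertex 26.284 11.917 0.000
      vertex 0.000 0.000 0.000
    endloop
  endfacet
  facet normal 0.0000 -1.0000 0.0000
    outer loop
      vertex 0.000 0.000 0.000
      vertex 26.284 0.000 0.000
      vertex 26.284 0.000 21.934
    endloop
  endfacet
  facet normal 0.0000 -1.0000 0.0000
    outer loop
      vertex 0.000 0.000 0.000
      vertex 26.284 0.000 21.934
      vertex 0.000 0.000 21.934
    endloop
  endfacet
  facet normal 0.0000 0.8787 0.4774
    outer loop
      vertex 0.000 0.000 21.934
      vertex 26.284 0.000 21.934
      vertex 26.284 11.917 0.000
    endloop
  endfacet
  facet normal 0.0000 0.8787 0.4774
    outer loop
      vertex 0.000 0.000 21.934
      vertex 26.284 11.917 0.000
      vertex 0.000 11.917 0.000
    endloop
  endfacet
  facet normal -1.0000 0.0000 0.0000
    outer loop
      vertex 0.000 0.000 21.934
      vertex 0.000 11.917 0.000
      vertex 0.000 0.000 0.000
    endloop
  endfacet
  facet normal 1.0000 0.0000 0.0000
    outer loop
      vertex 26.284 0.000 0.000
      vertex 26.284 11.917 0.000
      vertex 26.284 0.000 21.934
    endloop
  endfacet
endsolid part

The G0 Z moves step by Δz≈3.133 mm. The G1 loops shrink linearly with z, so the solid tapers from its base footprint up to z≈21.9. Closing with a flat bottom cap and the tapered top and triangulating gives 8 facets — a wedge (ramp): 26.3 × 11.9 mm base, rising to 21.9 mm along the y=0 edge and sloping linearly to z=0 at y=11.9.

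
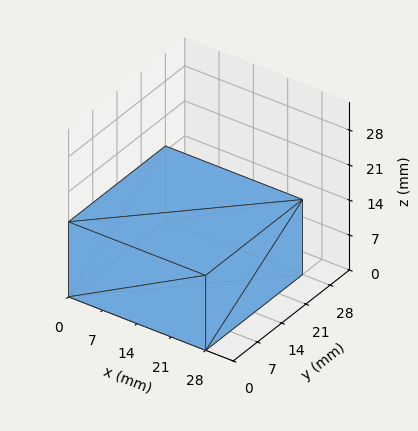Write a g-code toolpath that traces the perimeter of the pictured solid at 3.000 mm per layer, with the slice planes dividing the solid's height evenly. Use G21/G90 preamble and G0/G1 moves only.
Reading the render: the shape is a rectangular box, roughly 28 × 28 mm footprint and 15 mm tall (dimensions read to the nearest mm from the axis ticks). For the g-code, the solid's height is divided into equal slices at the stated Δz and each level perimeter traced with G1 moves after a G0 lift.

; perimeter-only toolpath
G21 ; units = mm
G90 ; absolute positioning
G28 ; home
; layer 1
G0 Z3.000
G0 X0.000 Y0.000
G1 X28.000 Y0.000
G1 X28.000 Y28.000
G1 X0.000 Y28.000
G1 X0.000 Y0.000
; layer 2
G0 Z6.000
G0 X0.000 Y0.000
G1 X28.000 Y0.000
G1 X28.000 Y28.000
G1 X0.000 Y28.000
G1 X0.000 Y0.000
; layer 3
G0 Z9.000
G0 X0.000 Y0.000
G1 X28.000 Y0.000
G1 X28.000 Y28.000
G1 X0.000 Y28.000
G1 X0.000 Y0.000
; layer 4
G0 Z12.000
G0 X0.000 Y0.000
G1 X28.000 Y0.000
G1 X28.000 Y28.000
G1 X0.000 Y28.000
G1 X0.000 Y0.000
; layer 5
G0 Z15.000
G0 X0.000 Y0.000
G1 X28.000 Y0.000
G1 X28.000 Y28.000
G1 X0.000 Y28.000
G1 X0.000 Y0.000
M2 ; end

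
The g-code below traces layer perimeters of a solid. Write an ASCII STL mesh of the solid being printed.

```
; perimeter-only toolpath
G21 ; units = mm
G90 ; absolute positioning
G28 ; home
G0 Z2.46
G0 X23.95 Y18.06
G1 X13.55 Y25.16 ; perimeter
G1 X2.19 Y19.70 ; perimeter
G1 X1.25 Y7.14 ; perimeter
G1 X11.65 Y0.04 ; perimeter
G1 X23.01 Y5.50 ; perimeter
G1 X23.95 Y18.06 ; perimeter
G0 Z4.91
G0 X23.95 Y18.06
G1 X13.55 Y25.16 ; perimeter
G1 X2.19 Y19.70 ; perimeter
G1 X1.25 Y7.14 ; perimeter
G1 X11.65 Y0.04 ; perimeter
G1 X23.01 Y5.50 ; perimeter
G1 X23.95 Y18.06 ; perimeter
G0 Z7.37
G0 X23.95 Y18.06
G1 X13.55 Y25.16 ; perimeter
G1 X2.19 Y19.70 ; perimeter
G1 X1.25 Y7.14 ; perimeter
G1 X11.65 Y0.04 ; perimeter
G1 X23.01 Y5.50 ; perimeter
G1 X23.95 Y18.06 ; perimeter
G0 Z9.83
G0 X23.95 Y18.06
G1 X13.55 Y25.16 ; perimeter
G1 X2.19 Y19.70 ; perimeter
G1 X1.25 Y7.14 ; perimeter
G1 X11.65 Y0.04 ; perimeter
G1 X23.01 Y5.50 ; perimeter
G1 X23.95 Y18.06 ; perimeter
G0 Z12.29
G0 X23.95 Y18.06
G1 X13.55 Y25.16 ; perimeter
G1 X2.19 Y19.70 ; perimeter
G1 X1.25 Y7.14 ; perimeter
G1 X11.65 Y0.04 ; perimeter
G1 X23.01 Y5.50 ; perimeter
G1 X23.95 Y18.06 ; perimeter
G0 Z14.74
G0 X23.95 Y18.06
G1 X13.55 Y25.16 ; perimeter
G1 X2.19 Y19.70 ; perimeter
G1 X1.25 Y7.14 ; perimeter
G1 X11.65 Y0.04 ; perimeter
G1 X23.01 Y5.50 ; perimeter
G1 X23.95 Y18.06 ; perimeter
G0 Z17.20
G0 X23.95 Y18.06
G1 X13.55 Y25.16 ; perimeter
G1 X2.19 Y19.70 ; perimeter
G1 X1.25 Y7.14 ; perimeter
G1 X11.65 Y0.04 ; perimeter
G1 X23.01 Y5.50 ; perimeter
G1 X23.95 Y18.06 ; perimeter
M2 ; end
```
solid part
  facet normal 0.0000 0.0000 -1.0000
    outer loop
      vertex 2.19 19.70 0.00
      vertex 13.55 25.16 0.00
      vertex 23.95 18.06 0.00
    endloop
  endfacet
  facet normal 0.0000 0.0000 -1.0000
    outer loop
      vertex 1.25 7.14 0.00
      vertex 2.19 19.70 0.00
      vertex 23.95 18.06 0.00
    endloop
  endfacet
  facet normal 0.0000 0.0000 -1.0000
    outer loop
      vertex 11.65 0.04 0.00
      vertex 1.25 7.14 0.00
      vertex 23.95 18.06 0.00
    endloop
  endfacet
  facet normal 0.0000 0.0000 -1.0000
    outer loop
      vertex 23.01 5.50 0.00
      vertex 11.65 0.04 0.00
      vertex 23.95 18.06 0.00
    endloop
  endfacet
  facet normal 0.0000 0.0000 1.0000
    outer loop
      vertex 23.95 18.06 17.20
      vertex 13.55 25.16 17.20
      vertex 2.19 19.70 17.20
    endloop
  endfacet
  facet normal 0.0000 0.0000 1.0000
    outer loop
      vertex 23.95 18.06 17.20
      vertex 2.19 19.70 17.20
      vertex 1.25 7.14 17.20
    endloop
  endfacet
  facet normal 0.0000 0.0000 1.0000
    outer loop
      vertex 23.95 18.06 17.20
      vertex 1.25 7.14 17.20
      vertex 11.65 0.04 17.20
    endloop
  endfacet
  facet normal 0.0000 0.0000 1.0000
    outer loop
      vertex 23.95 18.06 17.20
      vertex 11.65 0.04 17.20
      vertex 23.01 5.50 17.20
    endloop
  endfacet
  facet normal 0.5638 0.8259 0.0000
    outer loop
      vertex 23.95 18.06 0.00
      vertex 13.55 25.16 0.00
      vertex 13.55 25.16 17.20
    endloop
  endfacet
  facet normal 0.5638 0.8259 0.0000
    outer loop
      vertex 23.95 18.06 0.00
      vertex 13.55 25.16 17.20
      vertex 23.95 18.06 17.20
    endloop
  endfacet
  facet normal -0.4332 0.9013 0.0000
    outer loop
      vertex 13.55 25.16 0.00
      vertex 2.19 19.70 0.00
      vertex 2.19 19.70 17.20
    endloop
  endfacet
  facet normal -0.4332 0.9013 0.0000
    outer loop
      vertex 13.55 25.16 0.00
      vertex 2.19 19.70 17.20
      vertex 13.55 25.16 17.20
    endloop
  endfacet
  facet normal -0.9972 0.0746 0.0000
    outer loop
      vertex 2.19 19.70 0.00
      vertex 1.25 7.14 0.00
      vertex 1.25 7.14 17.20
    endloop
  endfacet
  facet normal -0.9972 0.0746 0.0000
    outer loop
      vertex 2.19 19.70 0.00
      vertex 1.25 7.14 17.20
      vertex 2.19 19.70 17.20
    endloop
  endfacet
  facet normal -0.5638 -0.8259 0.0000
    outer loop
      vertex 1.25 7.14 0.00
      vertex 11.65 0.04 0.00
      vertex 11.65 0.04 17.20
    endloop
  endfacet
  facet normal -0.5638 -0.8259 0.0000
    outer loop
      vertex 1.25 7.14 0.00
      vertex 11.65 0.04 17.20
      vertex 1.25 7.14 17.20
    endloop
  endfacet
  facet normal 0.4332 -0.9013 0.0000
    outer loop
      vertex 11.65 0.04 0.00
      vertex 23.01 5.50 0.00
      vertex 23.01 5.50 17.20
    endloop
  endfacet
  facet normal 0.4332 -0.9013 0.0000
    outer loop
      vertex 11.65 0.04 0.00
      vertex 23.01 5.50 17.20
      vertex 11.65 0.04 17.20
    endloop
  endfacet
  facet normal 0.9972 -0.0746 0.0000
    outer loop
      vertex 23.01 5.50 0.00
      vertex 23.95 18.06 0.00
      vertex 23.95 18.06 17.20
    endloop
  endfacet
  facet normal 0.9972 -0.0746 0.0000
    outer loop
      vertex 23.01 5.50 0.00
      vertex 23.95 18.06 17.20
      vertex 23.01 5.50 17.20
    endloop
  endfacet
endsolid part

The G0 Z moves step by Δz≈2.46 mm. Every layer's G1 loop is the same polygon, so the solid is a straight extrusion of it from z=0 to z≈17.2. Closing with flat bottom and top caps and triangulating gives 20 facets — a regular 6-sided prism (a cylinder approximated with 6 flat sides), circumscribed radius ≈ 12.6 mm, height ≈ 17.2 mm.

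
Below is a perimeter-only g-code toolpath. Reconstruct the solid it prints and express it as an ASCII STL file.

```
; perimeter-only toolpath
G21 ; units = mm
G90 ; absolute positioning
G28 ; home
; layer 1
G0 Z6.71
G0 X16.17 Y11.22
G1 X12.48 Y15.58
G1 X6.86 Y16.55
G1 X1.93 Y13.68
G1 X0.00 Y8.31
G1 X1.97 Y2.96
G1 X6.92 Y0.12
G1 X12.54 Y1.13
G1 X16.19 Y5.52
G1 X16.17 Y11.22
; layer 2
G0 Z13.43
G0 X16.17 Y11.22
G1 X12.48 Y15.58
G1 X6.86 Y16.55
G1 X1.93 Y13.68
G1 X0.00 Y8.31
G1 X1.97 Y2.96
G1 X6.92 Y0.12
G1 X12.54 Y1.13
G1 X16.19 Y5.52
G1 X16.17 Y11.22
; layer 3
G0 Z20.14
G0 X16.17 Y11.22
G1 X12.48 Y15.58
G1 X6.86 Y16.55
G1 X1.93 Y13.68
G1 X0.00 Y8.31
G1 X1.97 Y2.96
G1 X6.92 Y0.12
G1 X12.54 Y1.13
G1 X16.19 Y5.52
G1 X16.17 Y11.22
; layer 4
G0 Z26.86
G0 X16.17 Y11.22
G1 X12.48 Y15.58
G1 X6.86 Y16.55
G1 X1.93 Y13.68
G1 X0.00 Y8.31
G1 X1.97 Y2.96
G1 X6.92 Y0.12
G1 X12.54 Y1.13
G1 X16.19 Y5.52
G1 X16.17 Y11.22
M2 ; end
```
solid part
  facet normal 0.0000 0.0000 -1.0000
    outer loop
      vertex 6.86 16.55 0.00
      vertex 12.48 15.58 0.00
      vertex 16.17 11.22 0.00
    endloop
  endfacet
  facet normal 0.0000 0.0000 -1.0000
    outer loop
      vertex 1.93 13.68 0.00
      vertex 6.86 16.55 0.00
      vertex 16.17 11.22 0.00
    endloop
  endfacet
  facet normal 0.0000 0.0000 -1.0000
    outer loop
      vertex 0.00 8.31 0.00
      vertex 1.93 13.68 0.00
      vertex 16.17 11.22 0.00
    endloop
  endfacet
  facet normal 0.0000 0.0000 -1.0000
    outer loop
      vertex 1.97 2.96 0.00
      vertex 0.00 8.31 0.00
      vertex 16.17 11.22 0.00
    endloop
  endfacet
  facet normal 0.0000 0.0000 -1.0000
    outer loop
      vertex 6.92 0.12 0.00
      vertex 1.97 2.96 0.00
      vertex 16.17 11.22 0.00
    endloop
  endfacet
  facet normal 0.0000 0.0000 -1.0000
    outer loop
      vertex 12.54 1.13 0.00
      vertex 6.92 0.12 0.00
      vertex 16.17 11.22 0.00
    endloop
  endfacet
  facet normal 0.0000 0.0000 -1.0000
    outer loop
      vertex 16.19 5.52 0.00
      vertex 12.54 1.13 0.00
      vertex 16.17 11.22 0.00
    endloop
  endfacet
  facet normal 0.0000 0.0000 1.0000
    outer loop
      vertex 16.17 11.22 26.86
      vertex 12.48 15.58 26.86
      vertex 6.86 16.55 26.86
    endloop
  endfacet
  facet normal 0.0000 0.0000 1.0000
    outer loop
      vertex 16.17 11.22 26.86
      vertex 6.86 16.55 26.86
      vertex 1.93 13.68 26.86
    endloop
  endfacet
  facet normal 0.0000 0.0000 1.0000
    outer loop
      vertex 16.17 11.22 26.86
      vertex 1.93 13.68 26.86
      vertex 0.00 8.31 26.86
    endloop
  endfacet
  facet normal 0.0000 0.0000 1.0000
    outer loop
      vertex 16.17 11.22 26.86
      vertex 0.00 8.31 26.86
      vertex 1.97 2.96 26.86
    endloop
  endfacet
  facet normal 0.0000 0.0000 1.0000
    outer loop
      vertex 16.17 11.22 26.86
      vertex 1.97 2.96 26.86
      vertex 6.92 0.12 26.86
    endloop
  endfacet
  facet normal 0.0000 0.0000 1.0000
    outer loop
      vertex 16.17 11.22 26.86
      vertex 6.92 0.12 26.86
      vertex 12.54 1.13 26.86
    endloop
  endfacet
  facet normal 0.0000 0.0000 1.0000
    outer loop
      vertex 16.17 11.22 26.86
      vertex 12.54 1.13 26.86
      vertex 16.19 5.52 26.86
    endloop
  endfacet
  facet normal 0.7633 0.6460 0.0000
    outer loop
      vertex 16.17 11.22 0.00
      vertex 12.48 15.58 0.00
      vertex 12.48 15.58 26.86
    endloop
  endfacet
  facet normal 0.7633 0.6460 0.0000
    outer loop
      vertex 16.17 11.22 0.00
      vertex 12.48 15.58 26.86
      vertex 16.17 11.22 26.86
    endloop
  endfacet
  facet normal 0.1701 0.9854 0.0000
    outer loop
      vertex 12.48 15.58 0.00
      vertex 6.86 16.55 0.00
      vertex 6.86 16.55 26.86
    endloop
  endfacet
  facet normal 0.1701 0.9854 0.0000
    outer loop
      vertex 12.48 15.58 0.00
      vertex 6.86 16.55 26.86
      vertex 12.48 15.58 26.86
    endloop
  endfacet
  facet normal -0.5031 0.8642 0.0000
    outer loop
      vertex 6.86 16.55 0.00
      vertex 1.93 13.68 0.00
      vertex 1.93 13.68 26.86
    endloop
  endfacet
  facet normal -0.5031 0.8642 0.0000
    outer loop
      vertex 6.86 16.55 0.00
      vertex 1.93 13.68 26.86
      vertex 6.86 16.55 26.86
    endloop
  endfacet
  facet normal -0.9411 0.3382 0.0000
    outer loop
      vertex 1.93 13.68 0.00
      vertex 0.00 8.31 0.00
      vertex 0.00 8.31 26.86
    endloop
  endfacet
  facet normal -0.9411 0.3382 0.0000
    outer loop
      vertex 1.93 13.68 0.00
      vertex 0.00 8.31 26.86
      vertex 1.93 13.68 26.86
    endloop
  endfacet
  facet normal -0.9384 -0.3455 0.0000
    outer loop
      vertex 0.00 8.31 0.00
      vertex 1.97 2.96 0.00
      vertex 1.97 2.96 26.86
    endloop
  endfacet
  facet normal -0.9384 -0.3455 0.0000
    outer loop
      vertex 0.00 8.31 0.00
      vertex 1.97 2.96 26.86
      vertex 0.00 8.31 26.86
    endloop
  endfacet
  facet normal -0.4976 -0.8674 0.0000
    outer loop
      vertex 1.97 2.96 0.00
      vertex 6.92 0.12 0.00
      vertex 6.92 0.12 26.86
    endloop
  endfacet
  facet normal -0.4976 -0.8674 0.0000
    outer loop
      vertex 1.97 2.96 0.00
      vertex 6.92 0.12 26.86
      vertex 1.97 2.96 26.86
    endloop
  endfacet
  facet normal 0.1769 -0.9842 0.0000
    outer loop
      vertex 6.92 0.12 0.00
      vertex 12.54 1.13 0.00
      vertex 12.54 1.13 26.86
    endloop
  endfacet
  facet normal 0.1769 -0.9842 0.0000
    outer loop
      vertex 6.92 0.12 0.00
      vertex 12.54 1.13 26.86
      vertex 6.92 0.12 26.86
    endloop
  endfacet
  facet normal 0.7689 -0.6393 0.0000
    outer loop
      vertex 12.54 1.13 0.00
      vertex 16.19 5.52 0.00
      vertex 16.19 5.52 26.86
    endloop
  endfacet
  facet normal 0.7689 -0.6393 0.0000
    outer loop
      vertex 12.54 1.13 0.00
      vertex 16.19 5.52 26.86
      vertex 12.54 1.13 26.86
    endloop
  endfacet
  facet normal 1.0000 0.0035 0.0000
    outer loop
      vertex 16.19 5.52 0.00
      vertex 16.17 11.22 0.00
      vertex 16.17 11.22 26.86
    endloop
  endfacet
  facet normal 1.0000 0.0035 0.0000
    outer loop
      vertex 16.19 5.52 0.00
      vertex 16.17 11.22 26.86
      vertex 16.19 5.52 26.86
    endloop
  endfacet
endsolid part

The G0 Z moves step by Δz≈6.71 mm. Every layer's G1 loop is the same polygon, so the solid is a straight extrusion of it from z=0 to z≈26.9. Closing with flat bottom and top caps and triangulating gives 32 facets — a regular 9-sided prism (a cylinder approximated with 9 flat sides), circumscribed radius ≈ 8.34 mm, height ≈ 26.9 mm.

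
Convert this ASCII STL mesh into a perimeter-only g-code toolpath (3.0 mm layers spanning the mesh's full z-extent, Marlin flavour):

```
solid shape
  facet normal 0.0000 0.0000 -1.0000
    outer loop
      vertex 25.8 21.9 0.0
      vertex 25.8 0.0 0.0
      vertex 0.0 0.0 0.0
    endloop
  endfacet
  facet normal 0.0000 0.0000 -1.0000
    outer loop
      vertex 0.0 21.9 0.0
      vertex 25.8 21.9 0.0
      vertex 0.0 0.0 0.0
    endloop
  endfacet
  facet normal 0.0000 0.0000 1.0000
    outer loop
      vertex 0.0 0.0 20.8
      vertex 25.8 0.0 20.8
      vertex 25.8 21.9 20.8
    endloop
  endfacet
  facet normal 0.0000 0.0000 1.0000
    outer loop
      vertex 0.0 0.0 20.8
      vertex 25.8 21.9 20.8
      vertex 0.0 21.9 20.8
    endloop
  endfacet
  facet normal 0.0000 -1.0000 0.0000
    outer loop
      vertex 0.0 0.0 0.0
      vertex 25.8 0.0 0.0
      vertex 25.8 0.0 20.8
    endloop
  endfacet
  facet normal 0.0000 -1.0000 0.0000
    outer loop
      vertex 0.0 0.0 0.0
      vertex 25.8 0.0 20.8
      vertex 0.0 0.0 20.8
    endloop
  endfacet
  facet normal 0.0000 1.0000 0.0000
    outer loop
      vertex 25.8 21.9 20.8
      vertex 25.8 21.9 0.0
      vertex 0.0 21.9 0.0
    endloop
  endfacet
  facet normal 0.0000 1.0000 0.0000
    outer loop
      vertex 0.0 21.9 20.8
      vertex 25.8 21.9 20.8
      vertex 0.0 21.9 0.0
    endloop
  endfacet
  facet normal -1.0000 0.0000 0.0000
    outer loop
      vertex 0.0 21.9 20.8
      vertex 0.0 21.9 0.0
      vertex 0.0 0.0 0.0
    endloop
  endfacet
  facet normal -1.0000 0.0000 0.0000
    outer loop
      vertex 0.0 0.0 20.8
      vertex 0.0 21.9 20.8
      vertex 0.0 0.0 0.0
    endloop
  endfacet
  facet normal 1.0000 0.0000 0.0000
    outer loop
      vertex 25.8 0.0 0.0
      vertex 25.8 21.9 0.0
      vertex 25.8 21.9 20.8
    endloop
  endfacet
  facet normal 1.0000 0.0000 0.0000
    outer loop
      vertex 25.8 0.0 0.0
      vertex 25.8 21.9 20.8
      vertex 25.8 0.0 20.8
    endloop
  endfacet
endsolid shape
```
; perimeter-only toolpath
G21 ; units = mm
G90 ; absolute positioning
G28 ; home
; layer 1
G0 Z3.0
G0 X0.0 Y0.0
G1 X25.8 Y0.0
G1 X25.8 Y21.9
G1 X0.0 Y21.9
G1 X0.0 Y0.0
; layer 2
G0 Z5.9
G0 X0.0 Y0.0
G1 X25.8 Y0.0
G1 X25.8 Y21.9
G1 X0.0 Y21.9
G1 X0.0 Y0.0
; layer 3
G0 Z8.9
G0 X0.0 Y0.0
G1 X25.8 Y0.0
G1 X25.8 Y21.9
G1 X0.0 Y21.9
G1 X0.0 Y0.0
; layer 4
G0 Z11.9
G0 X0.0 Y0.0
G1 X25.8 Y0.0
G1 X25.8 Y21.9
G1 X0.0 Y21.9
G1 X0.0 Y0.0
; layer 5
G0 Z14.9
G0 X0.0 Y0.0
G1 X25.8 Y0.0
G1 X25.8 Y21.9
G1 X0.0 Y21.9
G1 X0.0 Y0.0
; layer 6
G0 Z17.8
G0 X0.0 Y0.0
G1 X25.8 Y0.0
G1 X25.8 Y21.9
G1 X0.0 Y21.9
G1 X0.0 Y0.0
; layer 7
G0 Z20.8
G0 X0.0 Y0.0
G1 X25.8 Y0.0
G1 X25.8 Y21.9
G1 X0.0 Y21.9
G1 X0.0 Y0.0
M2 ; end

The solid is a rectangular box, roughly 25.8 × 21.9 mm footprint and 20.8 mm tall. Slicing at Δz = 3.0 mm — 7 equal slices spanning the solid's height, so layer i sits at z = i·h/7 — gives 7 non-empty perimeters. Each is a 4-segment closed polygon; G0 lifts to the layer z and rapids to the start vertex, then G1 traces the edges.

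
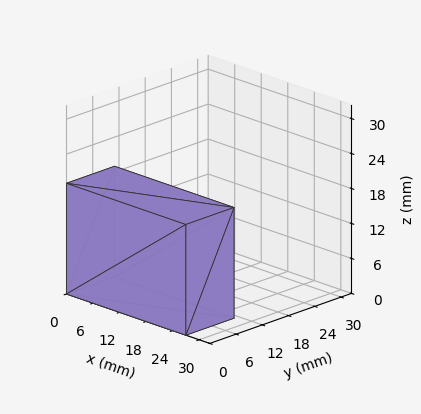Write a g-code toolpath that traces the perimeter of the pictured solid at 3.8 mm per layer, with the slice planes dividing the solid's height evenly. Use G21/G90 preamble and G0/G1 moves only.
Reading the render: the shape is a rectangular box, roughly 27 × 11 mm footprint and 19 mm tall (dimensions read to the nearest mm from the axis ticks). For the g-code, the solid's height is divided into equal slices at the stated Δz and each level perimeter traced with G1 moves after a G0 lift.

; perimeter-only toolpath
G21 ; units = mm
G90 ; absolute positioning
G28 ; home
; layer 1
G0 Z3.8
G0 X0.0 Y0.0
G1 X27.0 Y0.0
G1 X27.0 Y11.0
G1 X0.0 Y11.0
G1 X0.0 Y0.0
; layer 2
G0 Z7.6
G0 X0.0 Y0.0
G1 X27.0 Y0.0
G1 X27.0 Y11.0
G1 X0.0 Y11.0
G1 X0.0 Y0.0
; layer 3
G0 Z11.4
G0 X0.0 Y0.0
G1 X27.0 Y0.0
G1 X27.0 Y11.0
G1 X0.0 Y11.0
G1 X0.0 Y0.0
; layer 4
G0 Z15.2
G0 X0.0 Y0.0
G1 X27.0 Y0.0
G1 X27.0 Y11.0
G1 X0.0 Y11.0
G1 X0.0 Y0.0
; layer 5
G0 Z19.0
G0 X0.0 Y0.0
G1 X27.0 Y0.0
G1 X27.0 Y11.0
G1 X0.0 Y11.0
G1 X0.0 Y0.0
M2 ; end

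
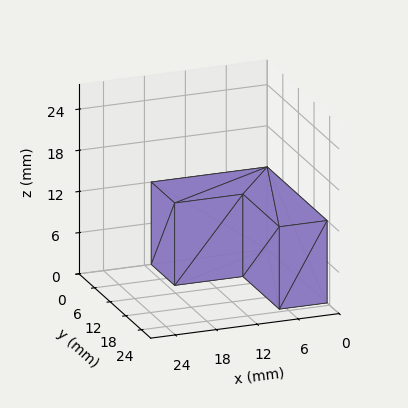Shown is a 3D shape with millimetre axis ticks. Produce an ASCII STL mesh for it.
Reading the render: the shape is an L-shaped prism: outer 17 × 23 mm, arm thicknesses ≈ 9 mm (horizontal) and 7 mm (vertical), extruded 12 mm in z (dimensions read to the nearest mm from the axis ticks). For the STL, each face is triangulated and given an outward normal.

solid part
  facet normal 0.0000 0.0000 -1.0000
    outer loop
      vertex 17.000 9.000 0.000
      vertex 17.000 0.000 0.000
      vertex 0.000 0.000 0.000
    endloop
  endfacet
  facet normal 0.0000 0.0000 -1.0000
    outer loop
      vertex 7.000 9.000 0.000
      vertex 17.000 9.000 0.000
      vertex 0.000 0.000 0.000
    endloop
  endfacet
  facet normal 0.0000 0.0000 -1.0000
    outer loop
      vertex 7.000 23.000 0.000
      vertex 7.000 9.000 0.000
      vertex 0.000 0.000 0.000
    endloop
  endfacet
  facet normal 0.0000 0.0000 -1.0000
    outer loop
      vertex 0.000 23.000 0.000
      vertex 7.000 23.000 0.000
      vertex 0.000 0.000 0.000
    endloop
  endfacet
  facet normal 0.0000 0.0000 1.0000
    outer loop
      vertex 0.000 0.000 12.000
      vertex 17.000 0.000 12.000
      vertex 17.000 9.000 12.000
    endloop
  endfacet
  facet normal 0.0000 0.0000 1.0000
    outer loop
      vertex 0.000 0.000 12.000
      vertex 17.000 9.000 12.000
      vertex 7.000 9.000 12.000
    endloop
  endfacet
  facet normal 0.0000 0.0000 1.0000
    outer loop
      vertex 0.000 0.000 12.000
      vertex 7.000 9.000 12.000
      vertex 7.000 23.000 12.000
    endloop
  endfacet
  facet normal 0.0000 0.0000 1.0000
    outer loop
      vertex 0.000 0.000 12.000
      vertex 7.000 23.000 12.000
      vertex 0.000 23.000 12.000
    endloop
  endfacet
  facet normal 0.0000 -1.0000 0.0000
    outer loop
      vertex 0.000 0.000 0.000
      vertex 17.000 0.000 0.000
      vertex 17.000 0.000 12.000
    endloop
  endfacet
  facet normal 0.0000 -1.0000 0.0000
    outer loop
      vertex 0.000 0.000 0.000
      vertex 17.000 0.000 12.000
      vertex 0.000 0.000 12.000
    endloop
  endfacet
  facet normal 1.0000 0.0000 0.0000
    outer loop
      vertex 17.000 0.000 0.000
      vertex 17.000 9.000 0.000
      vertex 17.000 9.000 12.000
    endloop
  endfacet
  facet normal 1.0000 0.0000 0.0000
    outer loop
      vertex 17.000 0.000 0.000
      vertex 17.000 9.000 12.000
      vertex 17.000 0.000 12.000
    endloop
  endfacet
  facet normal 0.0000 1.0000 0.0000
    outer loop
      vertex 17.000 9.000 0.000
      vertex 7.000 9.000 0.000
      vertex 7.000 9.000 12.000
    endloop
  endfacet
  facet normal 0.0000 1.0000 0.0000
    outer loop
      vertex 17.000 9.000 0.000
      vertex 7.000 9.000 12.000
      vertex 17.000 9.000 12.000
    endloop
  endfacet
  facet normal 1.0000 0.0000 0.0000
    outer loop
      vertex 7.000 9.000 0.000
      vertex 7.000 23.000 0.000
      vertex 7.000 23.000 12.000
    endloop
  endfacet
  facet normal 1.0000 0.0000 0.0000
    outer loop
      vertex 7.000 9.000 0.000
      vertex 7.000 23.000 12.000
      vertex 7.000 9.000 12.000
    endloop
  endfacet
  facet normal 0.0000 1.0000 0.0000
    outer loop
      vertex 7.000 23.000 0.000
      vertex 0.000 23.000 0.000
      vertex 0.000 23.000 12.000
    endloop
  endfacet
  facet normal 0.0000 1.0000 0.0000
    outer loop
      vertex 7.000 23.000 0.000
      vertex 0.000 23.000 12.000
      vertex 7.000 23.000 12.000
    endloop
  endfacet
  facet normal -1.0000 0.0000 0.0000
    outer loop
      vertex 0.000 23.000 0.000
      vertex 0.000 0.000 0.000
      vertex 0.000 0.000 12.000
    endloop
  endfacet
  facet normal -1.0000 0.0000 0.0000
    outer loop
      vertex 0.000 23.000 0.000
      vertex 0.000 0.000 12.000
      vertex 0.000 23.000 12.000
    endloop
  endfacet
endsolid part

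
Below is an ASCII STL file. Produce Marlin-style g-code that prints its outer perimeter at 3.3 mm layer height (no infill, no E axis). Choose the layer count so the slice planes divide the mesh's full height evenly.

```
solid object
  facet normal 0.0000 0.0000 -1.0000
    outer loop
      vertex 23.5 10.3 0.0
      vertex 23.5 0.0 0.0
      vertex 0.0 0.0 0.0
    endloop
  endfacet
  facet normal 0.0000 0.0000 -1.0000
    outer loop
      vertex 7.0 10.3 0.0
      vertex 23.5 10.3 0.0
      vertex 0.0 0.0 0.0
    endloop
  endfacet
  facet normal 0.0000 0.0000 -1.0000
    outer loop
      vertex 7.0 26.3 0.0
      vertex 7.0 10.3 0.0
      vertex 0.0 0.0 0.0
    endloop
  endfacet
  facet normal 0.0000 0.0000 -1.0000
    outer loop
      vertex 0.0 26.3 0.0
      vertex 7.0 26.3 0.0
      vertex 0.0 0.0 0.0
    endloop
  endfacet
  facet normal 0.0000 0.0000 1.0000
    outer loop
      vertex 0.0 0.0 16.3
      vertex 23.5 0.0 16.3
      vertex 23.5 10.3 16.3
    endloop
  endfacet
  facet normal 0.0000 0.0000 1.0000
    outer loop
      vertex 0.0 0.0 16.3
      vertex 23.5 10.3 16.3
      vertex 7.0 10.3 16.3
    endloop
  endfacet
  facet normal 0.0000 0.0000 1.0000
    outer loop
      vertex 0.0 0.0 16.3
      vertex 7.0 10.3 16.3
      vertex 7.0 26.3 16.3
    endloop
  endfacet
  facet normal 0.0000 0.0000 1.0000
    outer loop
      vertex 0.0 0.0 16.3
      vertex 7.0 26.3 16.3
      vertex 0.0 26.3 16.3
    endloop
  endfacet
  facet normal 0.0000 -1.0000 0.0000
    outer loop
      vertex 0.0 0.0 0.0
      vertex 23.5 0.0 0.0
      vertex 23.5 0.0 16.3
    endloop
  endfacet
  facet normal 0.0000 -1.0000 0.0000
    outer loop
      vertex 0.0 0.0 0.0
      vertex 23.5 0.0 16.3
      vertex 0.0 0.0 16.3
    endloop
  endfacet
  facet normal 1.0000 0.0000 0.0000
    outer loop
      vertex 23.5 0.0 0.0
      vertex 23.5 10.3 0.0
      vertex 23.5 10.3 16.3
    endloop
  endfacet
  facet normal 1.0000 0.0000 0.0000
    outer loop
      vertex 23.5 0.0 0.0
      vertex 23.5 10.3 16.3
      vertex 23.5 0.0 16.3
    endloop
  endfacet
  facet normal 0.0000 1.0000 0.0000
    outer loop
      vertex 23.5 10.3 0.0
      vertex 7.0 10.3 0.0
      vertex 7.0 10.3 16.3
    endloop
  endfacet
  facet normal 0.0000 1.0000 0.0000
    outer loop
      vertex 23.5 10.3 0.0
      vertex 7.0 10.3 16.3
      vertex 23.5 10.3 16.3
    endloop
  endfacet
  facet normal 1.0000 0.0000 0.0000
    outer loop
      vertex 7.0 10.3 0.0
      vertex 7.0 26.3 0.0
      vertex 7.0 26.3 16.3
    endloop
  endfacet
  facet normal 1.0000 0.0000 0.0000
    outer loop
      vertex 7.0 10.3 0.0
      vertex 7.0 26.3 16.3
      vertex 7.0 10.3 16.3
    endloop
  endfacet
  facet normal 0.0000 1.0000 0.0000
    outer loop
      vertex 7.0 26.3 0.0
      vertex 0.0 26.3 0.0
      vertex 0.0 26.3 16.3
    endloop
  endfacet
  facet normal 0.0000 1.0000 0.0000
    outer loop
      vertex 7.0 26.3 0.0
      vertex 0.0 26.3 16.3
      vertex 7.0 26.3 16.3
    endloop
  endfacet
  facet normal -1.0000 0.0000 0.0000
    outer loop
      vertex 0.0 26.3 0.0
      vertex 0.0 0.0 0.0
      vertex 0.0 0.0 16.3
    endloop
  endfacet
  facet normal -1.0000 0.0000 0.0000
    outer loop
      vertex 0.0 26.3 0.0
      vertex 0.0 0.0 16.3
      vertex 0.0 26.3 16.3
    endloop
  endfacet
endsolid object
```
; perimeter-only toolpath
G21 ; units = mm
G90 ; absolute positioning
G28 ; home
; layer 1
G0 Z3.3
G0 X0.0 Y0.0
G1 X23.5 Y0.0
G1 X23.5 Y10.3
G1 X7.0 Y10.3
G1 X7.0 Y26.3
G1 X0.0 Y26.3
G1 X0.0 Y0.0
; layer 2
G0 Z6.5
G0 X0.0 Y0.0
G1 X23.5 Y0.0
G1 X23.5 Y10.3
G1 X7.0 Y10.3
G1 X7.0 Y26.3
G1 X0.0 Y26.3
G1 X0.0 Y0.0
; layer 3
G0 Z9.8
G0 X0.0 Y0.0
G1 X23.5 Y0.0
G1 X23.5 Y10.3
G1 X7.0 Y10.3
G1 X7.0 Y26.3
G1 X0.0 Y26.3
G1 X0.0 Y0.0
; layer 4
G0 Z13.0
G0 X0.0 Y0.0
G1 X23.5 Y0.0
G1 X23.5 Y10.3
G1 X7.0 Y10.3
G1 X7.0 Y26.3
G1 X0.0 Y26.3
G1 X0.0 Y0.0
; layer 5
G0 Z16.3
G0 X0.0 Y0.0
G1 X23.5 Y0.0
G1 X23.5 Y10.3
G1 X7.0 Y10.3
G1 X7.0 Y26.3
G1 X0.0 Y26.3
G1 X0.0 Y0.0
M2 ; end

The solid is an L-shaped prism: outer 23.5 × 26.3 mm, arm thicknesses ≈ 10.3 mm (horizontal) and 7 mm (vertical), extruded 16.3 mm in z. Slicing at Δz = 3.3 mm — 5 equal slices spanning the solid's height, so layer i sits at z = i·h/5 — gives 5 non-empty perimeters. Each is a 6-segment closed polygon; G0 lifts to the layer z and rapids to the start vertex, then G1 traces the edges.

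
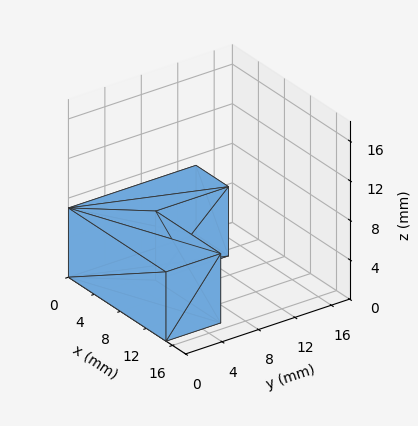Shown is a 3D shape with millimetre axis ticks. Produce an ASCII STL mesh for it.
Reading the render: the shape is an L-shaped prism: outer 15 × 14 mm, arm thicknesses ≈ 6 mm (horizontal) and 5 mm (vertical), extruded 7 mm in z (dimensions read to the nearest mm from the axis ticks). For the STL, each face is triangulated and given an outward normal.

solid part
  facet normal 0.0000 0.0000 -1.0000
    outer loop
      vertex 15.0 6.0 0.0
      vertex 15.0 0.0 0.0
      vertex 0.0 0.0 0.0
    endloop
  endfacet
  facet normal 0.0000 0.0000 -1.0000
    outer loop
      vertex 5.0 6.0 0.0
      vertex 15.0 6.0 0.0
      vertex 0.0 0.0 0.0
    endloop
  endfacet
  facet normal 0.0000 0.0000 -1.0000
    outer loop
      vertex 5.0 14.0 0.0
      vertex 5.0 6.0 0.0
      vertex 0.0 0.0 0.0
    endloop
  endfacet
  facet normal 0.0000 0.0000 -1.0000
    outer loop
      vertex 0.0 14.0 0.0
      vertex 5.0 14.0 0.0
      vertex 0.0 0.0 0.0
    endloop
  endfacet
  facet normal 0.0000 0.0000 1.0000
    outer loop
      vertex 0.0 0.0 7.0
      vertex 15.0 0.0 7.0
      vertex 15.0 6.0 7.0
    endloop
  endfacet
  facet normal 0.0000 0.0000 1.0000
    outer loop
      vertex 0.0 0.0 7.0
      vertex 15.0 6.0 7.0
      vertex 5.0 6.0 7.0
    endloop
  endfacet
  facet normal 0.0000 0.0000 1.0000
    outer loop
      vertex 0.0 0.0 7.0
      vertex 5.0 6.0 7.0
      vertex 5.0 14.0 7.0
    endloop
  endfacet
  facet normal 0.0000 0.0000 1.0000
    outer loop
      vertex 0.0 0.0 7.0
      vertex 5.0 14.0 7.0
      vertex 0.0 14.0 7.0
    endloop
  endfacet
  facet normal 0.0000 -1.0000 0.0000
    outer loop
      vertex 0.0 0.0 0.0
      vertex 15.0 0.0 0.0
      vertex 15.0 0.0 7.0
    endloop
  endfacet
  facet normal 0.0000 -1.0000 0.0000
    outer loop
      vertex 0.0 0.0 0.0
      vertex 15.0 0.0 7.0
      vertex 0.0 0.0 7.0
    endloop
  endfacet
  facet normal 1.0000 0.0000 0.0000
    outer loop
      vertex 15.0 0.0 0.0
      vertex 15.0 6.0 0.0
      vertex 15.0 6.0 7.0
    endloop
  endfacet
  facet normal 1.0000 0.0000 0.0000
    outer loop
      vertex 15.0 0.0 0.0
      vertex 15.0 6.0 7.0
      vertex 15.0 0.0 7.0
    endloop
  endfacet
  facet normal 0.0000 1.0000 0.0000
    outer loop
      vertex 15.0 6.0 0.0
      vertex 5.0 6.0 0.0
      vertex 5.0 6.0 7.0
    endloop
  endfacet
  facet normal 0.0000 1.0000 0.0000
    outer loop
      vertex 15.0 6.0 0.0
      vertex 5.0 6.0 7.0
      vertex 15.0 6.0 7.0
    endloop
  endfacet
  facet normal 1.0000 0.0000 0.0000
    outer loop
      vertex 5.0 6.0 0.0
      vertex 5.0 14.0 0.0
      vertex 5.0 14.0 7.0
    endloop
  endfacet
  facet normal 1.0000 0.0000 0.0000
    outer loop
      vertex 5.0 6.0 0.0
      vertex 5.0 14.0 7.0
      vertex 5.0 6.0 7.0
    endloop
  endfacet
  facet normal 0.0000 1.0000 0.0000
    outer loop
      vertex 5.0 14.0 0.0
      vertex 0.0 14.0 0.0
      vertex 0.0 14.0 7.0
    endloop
  endfacet
  facet normal 0.0000 1.0000 0.0000
    outer loop
      vertex 5.0 14.0 0.0
      vertex 0.0 14.0 7.0
      vertex 5.0 14.0 7.0
    endloop
  endfacet
  facet normal -1.0000 0.0000 0.0000
    outer loop
      vertex 0.0 14.0 0.0
      vertex 0.0 0.0 0.0
      vertex 0.0 0.0 7.0
    endloop
  endfacet
  facet normal -1.0000 0.0000 0.0000
    outer loop
      vertex 0.0 14.0 0.0
      vertex 0.0 0.0 7.0
      vertex 0.0 14.0 7.0
    endloop
  endfacet
endsolid part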